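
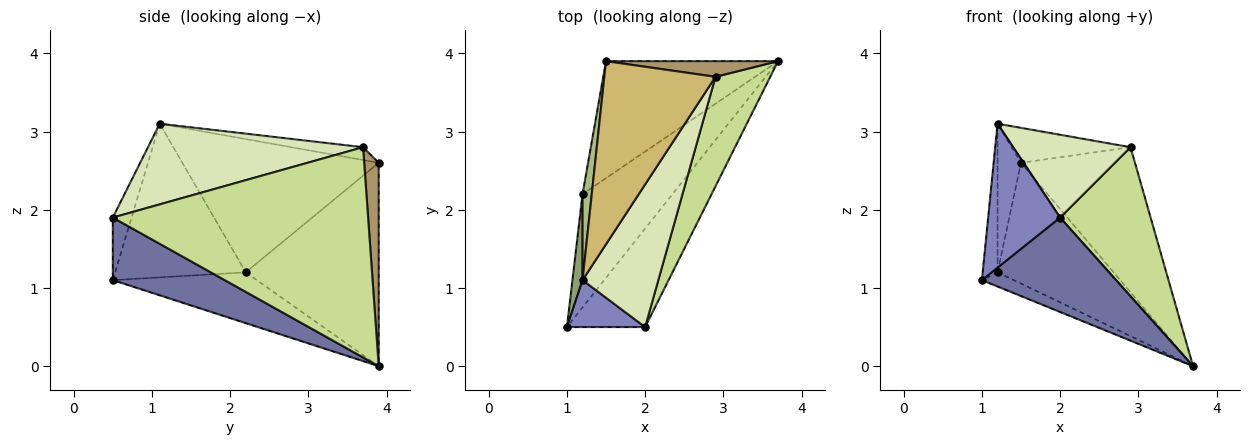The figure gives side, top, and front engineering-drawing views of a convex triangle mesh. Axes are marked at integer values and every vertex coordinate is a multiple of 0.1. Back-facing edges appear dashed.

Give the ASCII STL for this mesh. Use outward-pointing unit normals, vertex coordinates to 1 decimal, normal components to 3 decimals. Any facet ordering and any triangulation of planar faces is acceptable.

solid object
 facet normal 0.500 -0.599 -0.625
  outer loop
   vertex 2.0 0.5 1.9
   vertex 1.0 0.5 1.1
   vertex 3.7 3.9 0.0
  endloop
 endfacet
 facet normal -0.241 -0.923 0.301
  outer loop
   vertex 1.2 1.1 3.1
   vertex 1.0 0.5 1.1
   vertex 2.0 0.5 1.9
  endloop
 endfacet
 facet normal -0.489 0.108 -0.865
  outer loop
   vertex 1.2 2.2 1.2
   vertex 3.7 3.9 0.0
   vertex 1.0 0.5 1.1
  endloop
 endfacet
 facet normal -0.635 0.555 -0.537
  outer loop
   vertex 1.2 2.2 1.2
   vertex 1.5 3.9 2.6
   vertex 3.7 3.9 0.0
  endloop
 endfacet
 facet normal -0.991 0.113 0.065
  outer loop
   vertex 1.2 2.2 1.2
   vertex 1.0 0.5 1.1
   vertex 1.2 1.1 3.1
  endloop
 endfacet
 facet normal -0.991 0.118 0.069
  outer loop
   vertex 1.2 2.2 1.2
   vertex 1.2 1.1 3.1
   vertex 1.5 3.9 2.6
  endloop
 endfacet
 facet normal 0.915 -0.324 0.238
  outer loop
   vertex 2.9 3.7 2.8
   vertex 2.0 0.5 1.9
   vertex 3.7 3.9 0.0
  endloop
 endfacet
 facet normal 0.677 -0.369 0.636
  outer loop
   vertex 2.9 3.7 2.8
   vertex 1.2 1.1 3.1
   vertex 2.0 0.5 1.9
  endloop
 endfacet
 facet normal 0.126 0.986 0.106
  outer loop
   vertex 2.9 3.7 2.8
   vertex 3.7 3.9 0.0
   vertex 1.5 3.9 2.6
  endloop
 endfacet
 facet normal -0.113 0.186 0.976
  outer loop
   vertex 2.9 3.7 2.8
   vertex 1.5 3.9 2.6
   vertex 1.2 1.1 3.1
  endloop
 endfacet
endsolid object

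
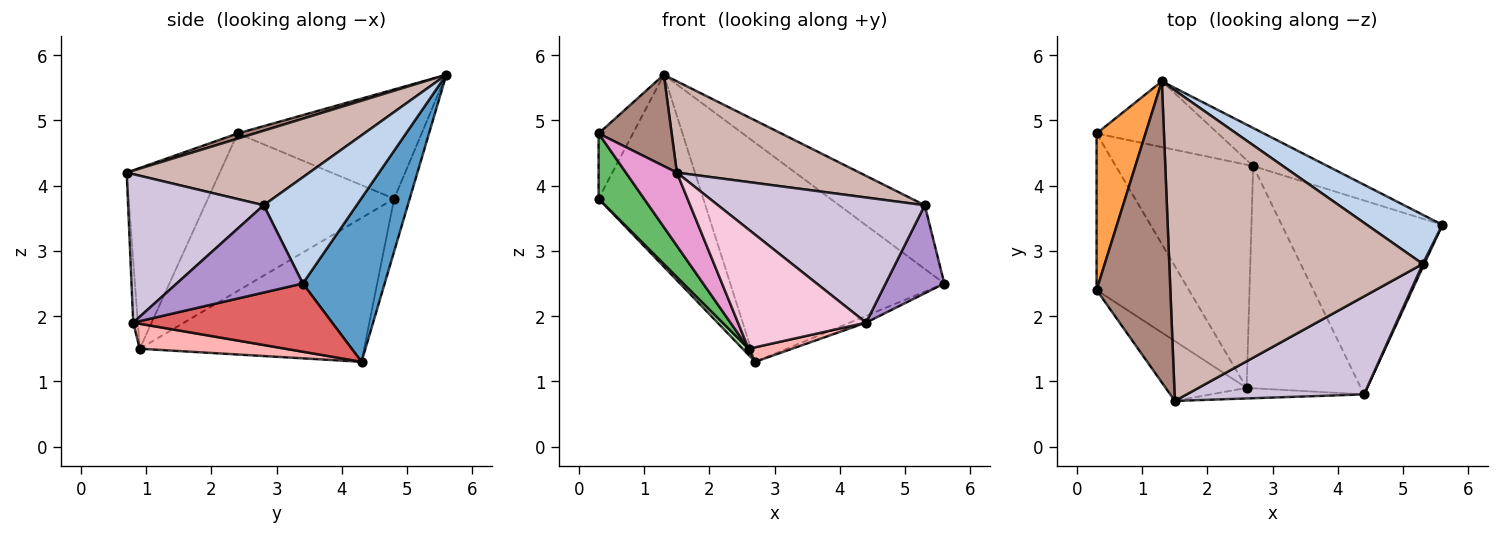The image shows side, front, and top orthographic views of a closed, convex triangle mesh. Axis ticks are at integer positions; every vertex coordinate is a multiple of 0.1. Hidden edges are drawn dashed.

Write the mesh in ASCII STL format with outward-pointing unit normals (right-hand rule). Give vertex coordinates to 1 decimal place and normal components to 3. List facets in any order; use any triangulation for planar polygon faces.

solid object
 facet normal 0.352 0.922 -0.160
  outer loop
   vertex 2.7 4.3 1.3
   vertex 1.3 5.6 5.7
   vertex 5.6 3.4 2.5
  endloop
 endfacet
 facet normal 0.652 0.600 0.463
  outer loop
   vertex 5.3 2.8 3.7
   vertex 5.6 3.4 2.5
   vertex 1.3 5.6 5.7
  endloop
 endfacet
 facet normal -0.900 0.168 0.403
  outer loop
   vertex 0.3 4.8 3.8
   vertex 0.3 2.4 4.8
   vertex 1.3 5.6 5.7
  endloop
 endfacet
 facet normal -0.139 0.937 -0.321
  outer loop
   vertex 0.3 4.8 3.8
   vertex 1.3 5.6 5.7
   vertex 2.7 4.3 1.3
  endloop
 endfacet
 facet normal -0.844 -0.206 -0.495
  outer loop
   vertex 0.3 4.8 3.8
   vertex 2.6 0.9 1.5
   vertex 0.3 2.4 4.8
  endloop
 endfacet
 facet normal -0.723 -0.019 -0.690
  outer loop
   vertex 0.3 4.8 3.8
   vertex 2.7 4.3 1.3
   vertex 2.6 0.9 1.5
  endloop
 endfacet
 facet normal 0.391 0.032 -0.920
  outer loop
   vertex 4.4 0.8 1.9
   vertex 2.7 4.3 1.3
   vertex 5.6 3.4 2.5
  endloop
 endfacet
 facet normal 0.213 -0.064 -0.975
  outer loop
   vertex 4.4 0.8 1.9
   vertex 2.6 0.9 1.5
   vertex 2.7 4.3 1.3
  endloop
 endfacet
 facet normal 0.906 -0.422 0.016
  outer loop
   vertex 4.4 0.8 1.9
   vertex 5.6 3.4 2.5
   vertex 5.3 2.8 3.7
  endloop
 endfacet
 facet normal 0.459 -0.700 0.548
  outer loop
   vertex 1.5 0.7 4.2
   vertex 4.4 0.8 1.9
   vertex 5.3 2.8 3.7
  endloop
 endfacet
 facet normal 0.067 -0.290 0.955
  outer loop
   vertex 1.5 0.7 4.2
   vertex 1.3 5.6 5.7
   vertex 0.3 2.4 4.8
  endloop
 endfacet
 facet normal 0.272 -0.272 0.923
  outer loop
   vertex 1.5 0.7 4.2
   vertex 5.3 2.8 3.7
   vertex 1.3 5.6 5.7
  endloop
 endfacet
 facet normal -0.816 -0.447 -0.366
  outer loop
   vertex 1.5 0.7 4.2
   vertex 0.3 2.4 4.8
   vertex 2.6 0.9 1.5
  endloop
 endfacet
 facet normal -0.036 -0.995 -0.088
  outer loop
   vertex 1.5 0.7 4.2
   vertex 2.6 0.9 1.5
   vertex 4.4 0.8 1.9
  endloop
 endfacet
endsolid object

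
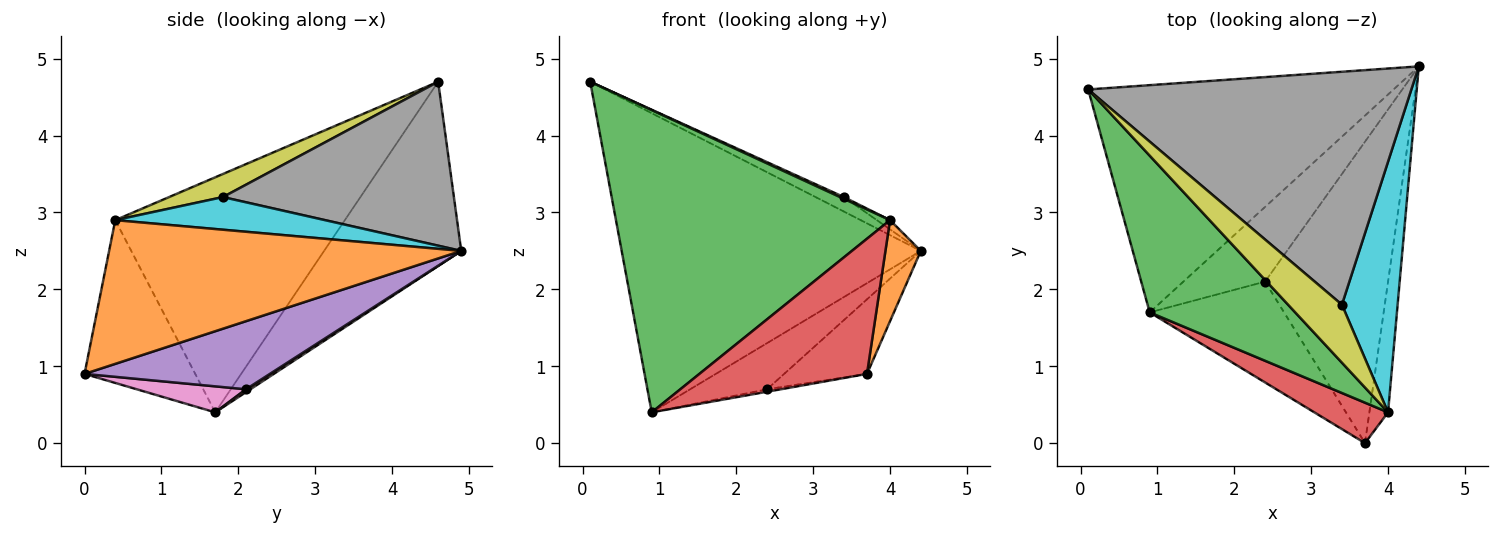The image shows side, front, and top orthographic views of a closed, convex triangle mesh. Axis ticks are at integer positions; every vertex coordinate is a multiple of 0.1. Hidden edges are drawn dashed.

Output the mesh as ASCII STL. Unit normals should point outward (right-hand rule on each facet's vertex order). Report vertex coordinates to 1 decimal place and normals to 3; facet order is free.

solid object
 facet normal -0.343 0.748 -0.568
  outer loop
   vertex 0.9 1.7 0.4
   vertex 0.1 4.6 4.7
   vertex 4.4 4.9 2.5
  endloop
 endfacet
 facet normal 0.987 -0.099 -0.128
  outer loop
   vertex 4.0 0.4 2.9
   vertex 3.7 0.0 0.9
   vertex 4.4 4.9 2.5
  endloop
 endfacet
 facet normal -0.597 -0.712 0.369
  outer loop
   vertex 4.0 0.4 2.9
   vertex 0.1 4.6 4.7
   vertex 0.9 1.7 0.4
  endloop
 endfacet
 facet normal -0.535 -0.810 0.242
  outer loop
   vertex 4.0 0.4 2.9
   vertex 0.9 1.7 0.4
   vertex 3.7 0.0 0.9
  endloop
 endfacet
 facet normal 0.473 0.212 -0.855
  outer loop
   vertex 2.4 2.1 0.7
   vertex 4.4 4.9 2.5
   vertex 3.7 0.0 0.9
  endloop
 endfacet
 facet normal 0.030 0.525 -0.850
  outer loop
   vertex 2.4 2.1 0.7
   vertex 0.9 1.7 0.4
   vertex 4.4 4.9 2.5
  endloop
 endfacet
 facet normal 0.190 0.024 -0.982
  outer loop
   vertex 2.4 2.1 0.7
   vertex 3.7 0.0 0.9
   vertex 0.9 1.7 0.4
  endloop
 endfacet
 facet normal 0.452 0.055 0.890
  outer loop
   vertex 3.4 1.8 3.2
   vertex 4.4 4.9 2.5
   vertex 0.1 4.6 4.7
  endloop
 endfacet
 facet normal 0.394 -0.028 0.919
  outer loop
   vertex 3.4 1.8 3.2
   vertex 0.1 4.6 4.7
   vertex 4.0 0.4 2.9
  endloop
 endfacet
 facet normal 0.505 0.032 0.862
  outer loop
   vertex 3.4 1.8 3.2
   vertex 4.0 0.4 2.9
   vertex 4.4 4.9 2.5
  endloop
 endfacet
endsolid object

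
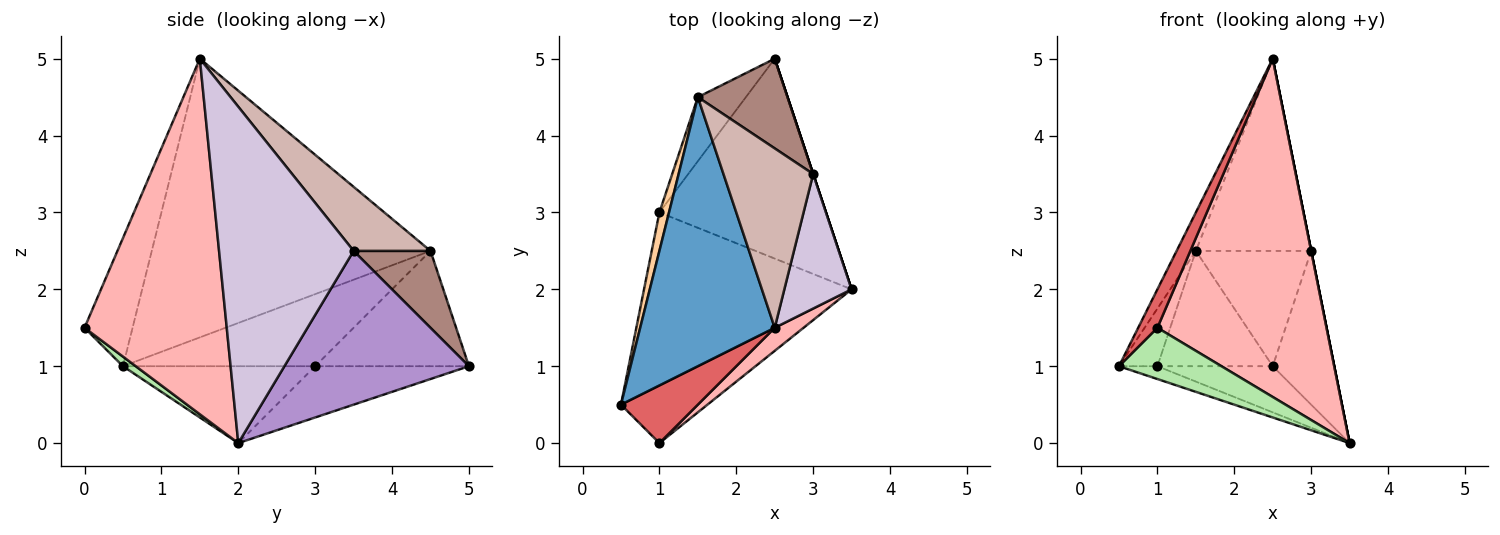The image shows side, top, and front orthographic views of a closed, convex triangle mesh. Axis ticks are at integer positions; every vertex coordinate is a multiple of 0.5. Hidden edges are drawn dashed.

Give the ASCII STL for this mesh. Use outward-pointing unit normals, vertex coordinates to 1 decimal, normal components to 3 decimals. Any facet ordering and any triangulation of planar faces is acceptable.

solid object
 facet normal -0.899 0.062 0.434
  outer loop
   vertex 1.5 4.5 2.5
   vertex 0.5 0.5 1.0
   vertex 2.5 1.5 5.0
  endloop
 endfacet
 facet normal -0.346 0.069 -0.935
  outer loop
   vertex 1.0 3.0 1.0
   vertex 3.5 2.0 0.0
   vertex 0.5 0.5 1.0
  endloop
 endfacet
 facet normal -0.287 0.215 -0.933
  outer loop
   vertex 1.0 3.0 1.0
   vertex 2.5 5.0 1.0
   vertex 3.5 2.0 0.0
  endloop
 endfacet
 facet normal -0.972 0.194 0.130
  outer loop
   vertex 1.0 3.0 1.0
   vertex 0.5 0.5 1.0
   vertex 1.5 4.5 2.5
  endloop
 endfacet
 facet normal -0.759 0.569 -0.316
  outer loop
   vertex 1.0 3.0 1.0
   vertex 1.5 4.5 2.5
   vertex 2.5 5.0 1.0
  endloop
 endfacet
 facet normal 0.083 -0.662 -0.745
  outer loop
   vertex 1.0 0.0 1.5
   vertex 0.5 0.5 1.0
   vertex 3.5 2.0 0.0
  endloop
 endfacet
 facet normal -0.811 -0.324 0.487
  outer loop
   vertex 1.0 0.0 1.5
   vertex 2.5 1.5 5.0
   vertex 0.5 0.5 1.0
  endloop
 endfacet
 facet normal 0.643 -0.764 0.052
  outer loop
   vertex 1.0 0.0 1.5
   vertex 3.5 2.0 0.0
   vertex 2.5 1.5 5.0
  endloop
 endfacet
 facet normal 0.949 0.316 0.000
  outer loop
   vertex 3.0 3.5 2.5
   vertex 3.5 2.0 0.0
   vertex 2.5 5.0 1.0
  endloop
 endfacet
 facet normal 0.981 0.000 0.196
  outer loop
   vertex 3.0 3.5 2.5
   vertex 2.5 1.5 5.0
   vertex 3.5 2.0 0.0
  endloop
 endfacet
 facet normal 0.466 0.699 0.543
  outer loop
   vertex 3.0 3.5 2.5
   vertex 2.5 5.0 1.0
   vertex 1.5 4.5 2.5
  endloop
 endfacet
 facet normal 0.438 0.657 0.613
  outer loop
   vertex 3.0 3.5 2.5
   vertex 1.5 4.5 2.5
   vertex 2.5 1.5 5.0
  endloop
 endfacet
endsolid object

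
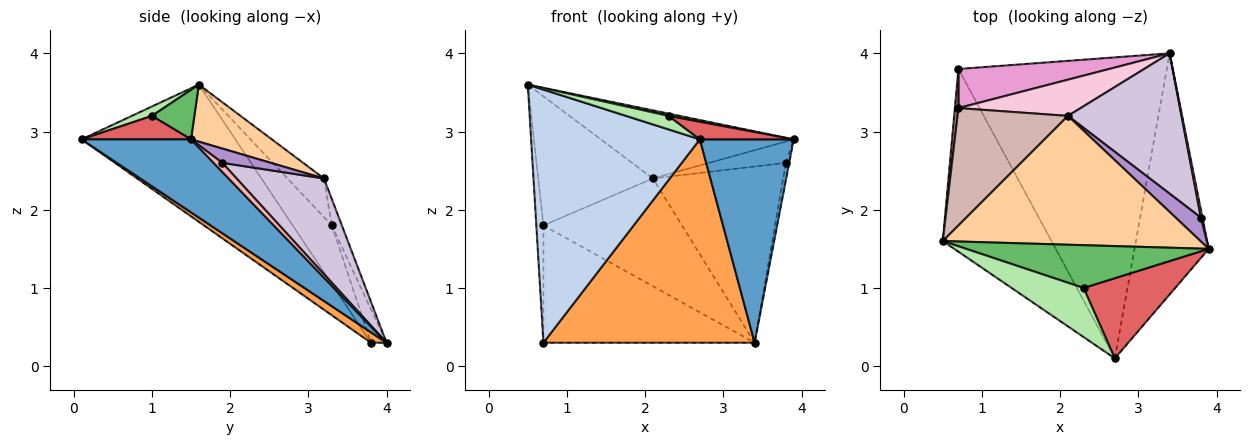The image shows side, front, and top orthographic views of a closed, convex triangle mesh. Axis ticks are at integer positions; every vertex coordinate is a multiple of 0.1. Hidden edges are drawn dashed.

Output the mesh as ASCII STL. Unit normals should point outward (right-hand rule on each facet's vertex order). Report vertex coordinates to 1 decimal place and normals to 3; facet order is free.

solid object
 facet normal 0.601 -0.515 -0.611
  outer loop
   vertex 2.7 0.1 2.9
   vertex 3.4 4.0 0.3
   vertex 3.9 1.5 2.9
  endloop
 endfacet
 facet normal -0.594 -0.652 -0.471
  outer loop
   vertex 0.7 3.8 0.3
   vertex 2.7 0.1 2.9
   vertex 0.5 1.6 3.6
  endloop
 endfacet
 facet normal 0.041 -0.559 -0.828
  outer loop
   vertex 0.7 3.8 0.3
   vertex 3.4 4.0 0.3
   vertex 2.7 0.1 2.9
  endloop
 endfacet
 facet normal 0.192 0.459 0.868
  outer loop
   vertex 2.1 3.2 2.4
   vertex 0.5 1.6 3.6
   vertex 3.9 1.5 2.9
  endloop
 endfacet
 facet normal 0.200 -0.053 0.978
  outer loop
   vertex 2.3 1.0 3.2
   vertex 3.9 1.5 2.9
   vertex 0.5 1.6 3.6
  endloop
 endfacet
 facet normal 0.125 -0.263 0.957
  outer loop
   vertex 2.3 1.0 3.2
   vertex 0.5 1.6 3.6
   vertex 2.7 0.1 2.9
  endloop
 endfacet
 facet normal 0.243 -0.208 0.948
  outer loop
   vertex 2.3 1.0 3.2
   vertex 2.7 0.1 2.9
   vertex 3.9 1.5 2.9
  endloop
 endfacet
 facet normal 0.923 0.350 0.159
  outer loop
   vertex 3.8 1.9 2.6
   vertex 3.9 1.5 2.9
   vertex 3.4 4.0 0.3
  endloop
 endfacet
 facet normal 0.388 0.613 0.688
  outer loop
   vertex 3.8 1.9 2.6
   vertex 2.1 3.2 2.4
   vertex 3.9 1.5 2.9
  endloop
 endfacet
 facet normal 0.465 0.693 0.552
  outer loop
   vertex 3.8 1.9 2.6
   vertex 3.4 4.0 0.3
   vertex 2.1 3.2 2.4
  endloop
 endfacet
 facet normal -0.982 0.179 0.060
  outer loop
   vertex 0.7 3.3 1.8
   vertex 0.7 3.8 0.3
   vertex 0.5 1.6 3.6
  endloop
 endfacet
 facet normal -0.229 0.720 0.655
  outer loop
   vertex 0.7 3.3 1.8
   vertex 0.5 1.6 3.6
   vertex 2.1 3.2 2.4
  endloop
 endfacet
 facet normal -0.070 0.946 0.315
  outer loop
   vertex 0.7 3.3 1.8
   vertex 3.4 4.0 0.3
   vertex 0.7 3.8 0.3
  endloop
 endfacet
 facet normal -0.069 0.946 0.318
  outer loop
   vertex 0.7 3.3 1.8
   vertex 2.1 3.2 2.4
   vertex 3.4 4.0 0.3
  endloop
 endfacet
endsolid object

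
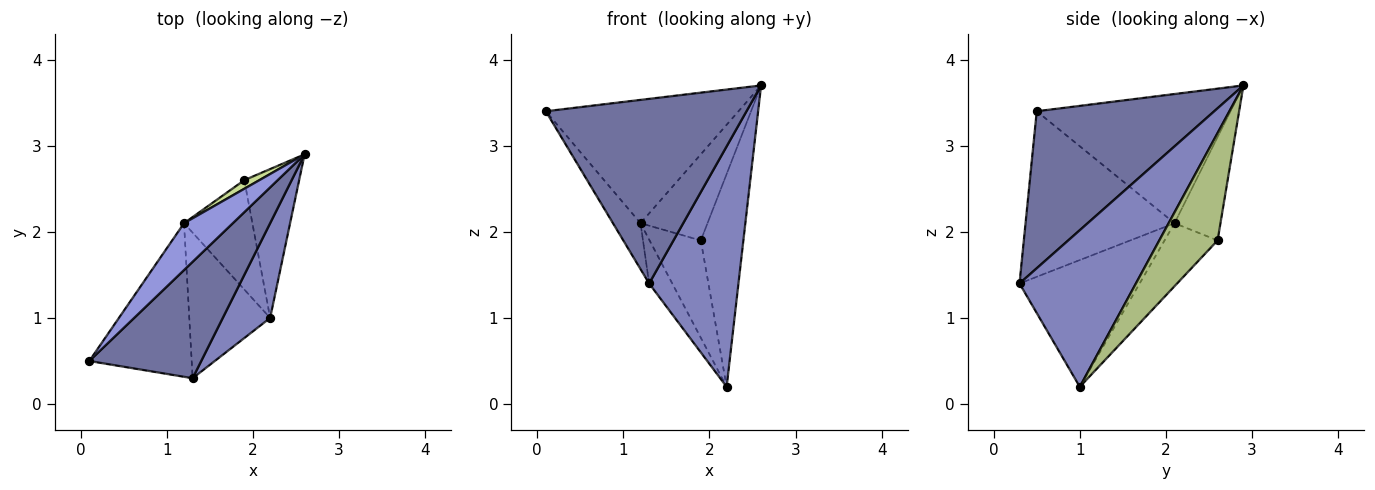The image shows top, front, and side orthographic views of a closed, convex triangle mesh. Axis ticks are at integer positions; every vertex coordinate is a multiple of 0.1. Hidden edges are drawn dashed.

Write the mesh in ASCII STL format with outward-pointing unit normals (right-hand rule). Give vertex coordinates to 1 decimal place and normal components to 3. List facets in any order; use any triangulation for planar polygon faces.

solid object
 facet normal 0.599 -0.677 0.427
  outer loop
   vertex 1.3 0.3 1.4
   vertex 2.6 2.9 3.7
   vertex 0.1 0.5 3.4
  endloop
 endfacet
 facet normal 0.771 -0.592 0.233
  outer loop
   vertex 1.3 0.3 1.4
   vertex 2.2 1.0 0.2
   vertex 2.6 2.9 3.7
  endloop
 endfacet
 facet normal -0.685 0.681 0.259
  outer loop
   vertex 1.2 2.1 2.1
   vertex 0.1 0.5 3.4
   vertex 2.6 2.9 3.7
  endloop
 endfacet
 facet normal -0.840 0.155 -0.520
  outer loop
   vertex 1.2 2.1 2.1
   vertex 1.3 0.3 1.4
   vertex 0.1 0.5 3.4
  endloop
 endfacet
 facet normal -0.832 0.160 -0.531
  outer loop
   vertex 1.2 2.1 2.1
   vertex 2.2 1.0 0.2
   vertex 1.3 0.3 1.4
  endloop
 endfacet
 facet normal 0.747 0.545 -0.381
  outer loop
   vertex 1.9 2.6 1.9
   vertex 2.6 2.9 3.7
   vertex 2.2 1.0 0.2
  endloop
 endfacet
 facet normal -0.564 0.822 0.082
  outer loop
   vertex 1.9 2.6 1.9
   vertex 1.2 2.1 2.1
   vertex 2.6 2.9 3.7
  endloop
 endfacet
 facet normal -0.567 0.548 -0.615
  outer loop
   vertex 1.9 2.6 1.9
   vertex 2.2 1.0 0.2
   vertex 1.2 2.1 2.1
  endloop
 endfacet
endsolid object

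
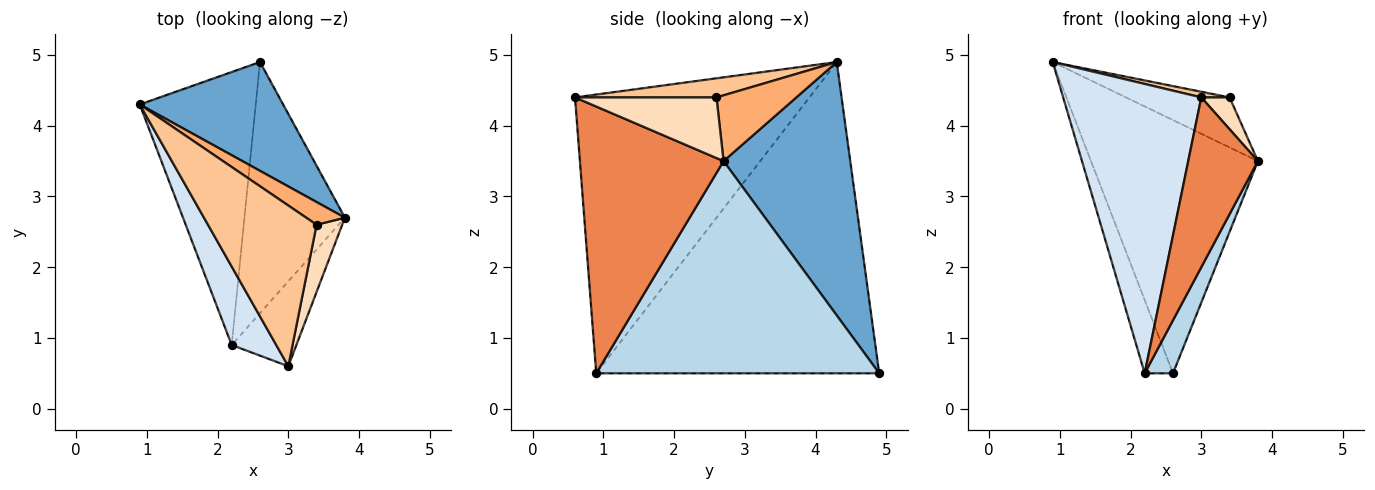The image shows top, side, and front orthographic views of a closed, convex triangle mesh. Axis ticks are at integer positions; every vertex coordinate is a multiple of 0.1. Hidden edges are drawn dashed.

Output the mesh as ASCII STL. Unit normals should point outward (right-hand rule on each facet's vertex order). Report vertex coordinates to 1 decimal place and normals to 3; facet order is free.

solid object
 facet normal 0.572 0.754 0.324
  outer loop
   vertex 2.6 4.9 0.5
   vertex 0.9 4.3 4.9
   vertex 3.8 2.7 3.5
  endloop
 endfacet
 facet normal -0.933 0.093 -0.348
  outer loop
   vertex 2.6 4.9 0.5
   vertex 2.2 0.9 0.5
   vertex 0.9 4.3 4.9
  endloop
 endfacet
 facet normal 0.900 -0.090 -0.426
  outer loop
   vertex 2.6 4.9 0.5
   vertex 3.8 2.7 3.5
   vertex 2.2 0.9 0.5
  endloop
 endfacet
 facet normal -0.854 -0.503 0.136
  outer loop
   vertex 3.0 0.6 4.4
   vertex 0.9 4.3 4.9
   vertex 2.2 0.9 0.5
  endloop
 endfacet
 facet normal 0.879 -0.426 -0.213
  outer loop
   vertex 3.0 0.6 4.4
   vertex 2.2 0.9 0.5
   vertex 3.8 2.7 3.5
  endloop
 endfacet
 facet normal 0.574 0.745 0.338
  outer loop
   vertex 3.4 2.6 4.4
   vertex 3.8 2.7 3.5
   vertex 0.9 4.3 4.9
  endloop
 endfacet
 facet normal 0.173 -0.035 0.984
  outer loop
   vertex 3.4 2.6 4.4
   vertex 0.9 4.3 4.9
   vertex 3.0 0.6 4.4
  endloop
 endfacet
 facet normal 0.906 -0.181 0.383
  outer loop
   vertex 3.4 2.6 4.4
   vertex 3.0 0.6 4.4
   vertex 3.8 2.7 3.5
  endloop
 endfacet
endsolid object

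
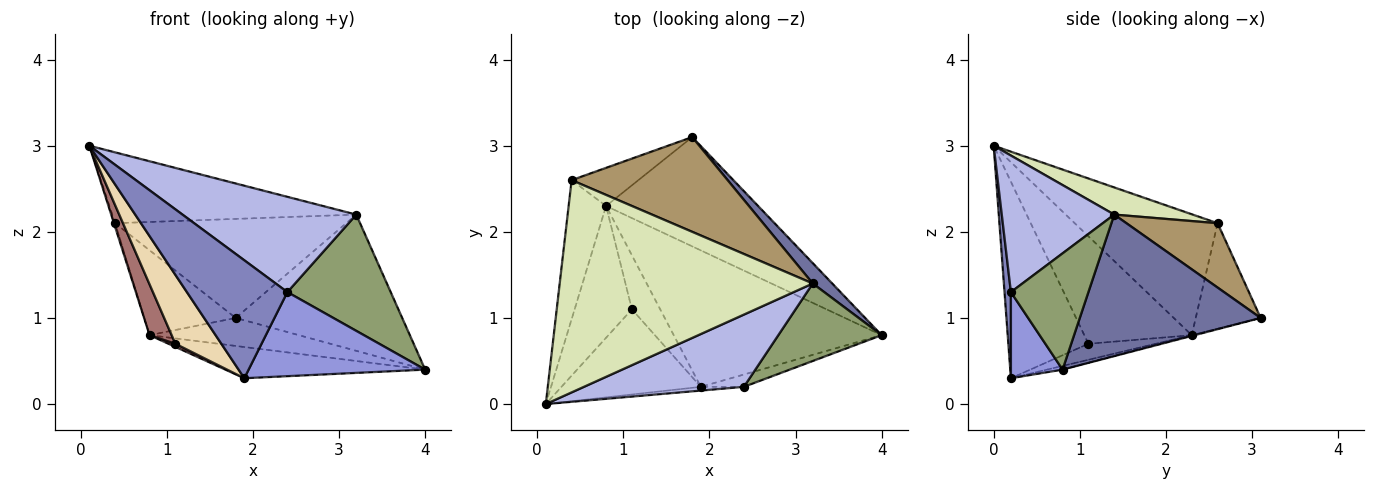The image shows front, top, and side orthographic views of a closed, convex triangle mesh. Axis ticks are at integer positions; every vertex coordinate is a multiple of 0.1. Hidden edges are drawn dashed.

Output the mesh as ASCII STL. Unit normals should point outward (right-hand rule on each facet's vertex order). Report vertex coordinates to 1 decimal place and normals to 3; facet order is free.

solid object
 facet normal 0.732 0.674 0.101
  outer loop
   vertex 3.2 1.4 2.2
   vertex 4.0 0.8 0.4
   vertex 1.8 3.1 1.0
  endloop
 endfacet
 facet normal 0.063 -0.997 -0.032
  outer loop
   vertex 2.4 0.2 1.3
   vertex 0.1 0.0 3.0
   vertex 1.9 0.2 0.3
  endloop
 endfacet
 facet normal 0.278 -0.950 -0.139
  outer loop
   vertex 2.4 0.2 1.3
   vertex 1.9 0.2 0.3
   vertex 4.0 0.8 0.4
  endloop
 endfacet
 facet normal 0.458 -0.708 0.537
  outer loop
   vertex 2.4 0.2 1.3
   vertex 3.2 1.4 2.2
   vertex 0.1 0.0 3.0
  endloop
 endfacet
 facet normal 0.529 -0.706 0.471
  outer loop
   vertex 2.4 0.2 1.3
   vertex 4.0 0.8 0.4
   vertex 3.2 1.4 2.2
  endloop
 endfacet
 facet normal -0.005 0.248 -0.969
  outer loop
   vertex 0.8 2.3 0.8
   vertex 1.8 3.1 1.0
   vertex 4.0 0.8 0.4
  endloop
 endfacet
 facet normal -0.017 0.223 -0.975
  outer loop
   vertex 0.8 2.3 0.8
   vertex 4.0 0.8 0.4
   vertex 1.9 0.2 0.3
  endloop
 endfacet
 facet normal 0.101 0.315 0.944
  outer loop
   vertex 0.4 2.6 2.1
   vertex 0.1 0.0 3.0
   vertex 3.2 1.4 2.2
  endloop
 endfacet
 facet normal 0.274 0.695 0.665
  outer loop
   vertex 0.4 2.6 2.1
   vertex 3.2 1.4 2.2
   vertex 1.8 3.1 1.0
  endloop
 endfacet
 facet normal -0.955 0.008 -0.296
  outer loop
   vertex 0.4 2.6 2.1
   vertex 0.8 2.3 0.8
   vertex 0.1 0.0 3.0
  endloop
 endfacet
 facet normal -0.544 0.766 -0.344
  outer loop
   vertex 0.4 2.6 2.1
   vertex 1.8 3.1 1.0
   vertex 0.8 2.3 0.8
  endloop
 endfacet
 facet normal -0.739 -0.424 -0.524
  outer loop
   vertex 1.1 1.1 0.7
   vertex 1.9 0.2 0.3
   vertex 0.1 0.0 3.0
  endloop
 endfacet
 facet normal -0.868 -0.178 -0.463
  outer loop
   vertex 1.1 1.1 0.7
   vertex 0.1 0.0 3.0
   vertex 0.8 2.3 0.8
  endloop
 endfacet
 facet normal -0.491 -0.050 -0.869
  outer loop
   vertex 1.1 1.1 0.7
   vertex 0.8 2.3 0.8
   vertex 1.9 0.2 0.3
  endloop
 endfacet
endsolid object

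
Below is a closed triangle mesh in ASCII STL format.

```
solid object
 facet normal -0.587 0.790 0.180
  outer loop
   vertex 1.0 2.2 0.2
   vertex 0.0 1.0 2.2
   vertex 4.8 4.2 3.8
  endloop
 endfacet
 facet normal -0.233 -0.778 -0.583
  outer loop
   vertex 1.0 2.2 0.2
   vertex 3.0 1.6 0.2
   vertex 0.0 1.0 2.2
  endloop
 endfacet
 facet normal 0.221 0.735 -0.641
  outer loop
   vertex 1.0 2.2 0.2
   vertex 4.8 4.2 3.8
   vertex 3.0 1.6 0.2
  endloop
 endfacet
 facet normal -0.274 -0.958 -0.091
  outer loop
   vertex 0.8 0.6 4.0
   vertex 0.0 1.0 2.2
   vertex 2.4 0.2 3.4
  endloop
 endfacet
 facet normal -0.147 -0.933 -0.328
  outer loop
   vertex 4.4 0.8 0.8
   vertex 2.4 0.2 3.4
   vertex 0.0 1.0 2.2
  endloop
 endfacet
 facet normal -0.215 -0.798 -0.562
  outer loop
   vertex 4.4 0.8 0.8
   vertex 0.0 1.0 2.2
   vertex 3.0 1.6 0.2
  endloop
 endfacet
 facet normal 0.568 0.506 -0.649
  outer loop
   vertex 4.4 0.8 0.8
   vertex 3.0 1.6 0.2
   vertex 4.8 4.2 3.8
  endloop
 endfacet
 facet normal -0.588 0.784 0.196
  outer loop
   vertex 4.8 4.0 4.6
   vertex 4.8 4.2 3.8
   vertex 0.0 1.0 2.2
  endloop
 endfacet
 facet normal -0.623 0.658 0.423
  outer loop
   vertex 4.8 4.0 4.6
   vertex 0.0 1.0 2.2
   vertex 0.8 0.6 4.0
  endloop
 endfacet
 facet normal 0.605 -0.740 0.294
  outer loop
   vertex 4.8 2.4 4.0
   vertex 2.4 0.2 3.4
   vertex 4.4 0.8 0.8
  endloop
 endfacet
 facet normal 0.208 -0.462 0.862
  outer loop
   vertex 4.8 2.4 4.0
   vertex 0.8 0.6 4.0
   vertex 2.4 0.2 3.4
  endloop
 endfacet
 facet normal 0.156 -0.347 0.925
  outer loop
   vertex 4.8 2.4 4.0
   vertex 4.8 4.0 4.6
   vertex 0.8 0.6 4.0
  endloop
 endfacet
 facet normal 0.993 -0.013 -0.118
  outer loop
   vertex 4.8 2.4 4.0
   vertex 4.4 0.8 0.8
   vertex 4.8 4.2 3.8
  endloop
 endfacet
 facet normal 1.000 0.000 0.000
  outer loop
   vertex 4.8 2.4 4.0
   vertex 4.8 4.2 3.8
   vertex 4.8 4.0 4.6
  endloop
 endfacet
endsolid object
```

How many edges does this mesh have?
21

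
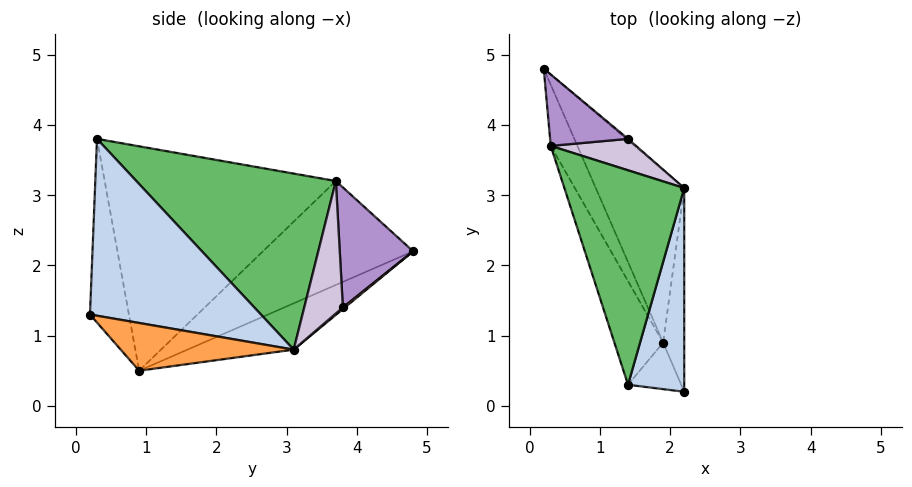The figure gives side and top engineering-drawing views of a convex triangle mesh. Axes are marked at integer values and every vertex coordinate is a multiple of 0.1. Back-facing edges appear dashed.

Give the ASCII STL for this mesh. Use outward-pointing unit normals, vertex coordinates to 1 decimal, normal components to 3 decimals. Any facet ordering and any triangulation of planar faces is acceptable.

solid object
 facet normal -0.456 0.181 -0.871
  outer loop
   vertex 1.9 0.9 0.5
   vertex 0.2 4.8 2.2
   vertex 2.2 3.1 0.8
  endloop
 endfacet
 facet normal 0.952 0.052 0.302
  outer loop
   vertex 2.2 0.2 1.3
   vertex 2.2 3.1 0.8
   vertex 1.4 0.3 3.8
  endloop
 endfacet
 facet normal 0.913 -0.069 -0.403
  outer loop
   vertex 2.2 0.2 1.3
   vertex 1.9 0.9 0.5
   vertex 2.2 3.1 0.8
  endloop
 endfacet
 facet normal -0.776 -0.589 -0.225
  outer loop
   vertex 2.2 0.2 1.3
   vertex 1.4 0.3 3.8
   vertex 1.9 0.9 0.5
  endloop
 endfacet
 facet normal 0.776 0.344 0.528
  outer loop
   vertex 0.3 3.7 3.2
   vertex 1.4 0.3 3.8
   vertex 2.2 3.1 0.8
  endloop
 endfacet
 facet normal -0.924 -0.300 -0.237
  outer loop
   vertex 0.3 3.7 3.2
   vertex 0.2 4.8 2.2
   vertex 1.9 0.9 0.5
  endloop
 endfacet
 facet normal -0.921 -0.333 -0.200
  outer loop
   vertex 0.3 3.7 3.2
   vertex 1.9 0.9 0.5
   vertex 1.4 0.3 3.8
  endloop
 endfacet
 facet normal 0.408 0.816 -0.408
  outer loop
   vertex 1.4 3.8 1.4
   vertex 2.2 3.1 0.8
   vertex 0.2 4.8 2.2
  endloop
 endfacet
 facet normal 0.728 0.496 0.473
  outer loop
   vertex 1.4 3.8 1.4
   vertex 0.2 4.8 2.2
   vertex 0.3 3.7 3.2
  endloop
 endfacet
 facet normal 0.753 0.445 0.485
  outer loop
   vertex 1.4 3.8 1.4
   vertex 0.3 3.7 3.2
   vertex 2.2 3.1 0.8
  endloop
 endfacet
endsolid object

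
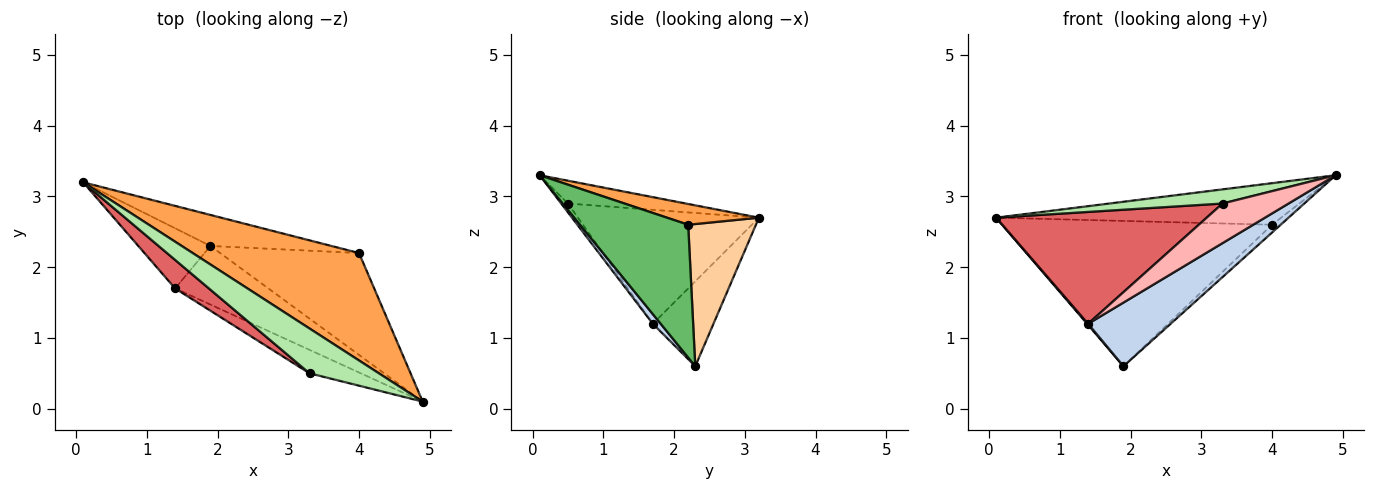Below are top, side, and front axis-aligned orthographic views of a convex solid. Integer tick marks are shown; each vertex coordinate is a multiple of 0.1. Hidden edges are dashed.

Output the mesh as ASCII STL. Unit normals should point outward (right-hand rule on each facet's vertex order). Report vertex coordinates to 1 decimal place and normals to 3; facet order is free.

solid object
 facet normal -0.762 -0.013 -0.648
  outer loop
   vertex 1.4 1.7 1.2
   vertex 0.1 3.2 2.7
   vertex 1.9 2.3 0.6
  endloop
 endfacet
 facet normal 0.070 -0.734 -0.676
  outer loop
   vertex 1.4 1.7 1.2
   vertex 1.9 2.3 0.6
   vertex 4.9 0.1 3.3
  endloop
 endfacet
 facet normal 0.116 0.358 0.926
  outer loop
   vertex 4.0 2.2 2.6
   vertex 0.1 3.2 2.7
   vertex 4.9 0.1 3.3
  endloop
 endfacet
 facet normal 0.238 0.950 -0.203
  outer loop
   vertex 4.0 2.2 2.6
   vertex 1.9 2.3 0.6
   vertex 0.1 3.2 2.7
  endloop
 endfacet
 facet normal 0.690 0.055 -0.722
  outer loop
   vertex 4.0 2.2 2.6
   vertex 4.9 0.1 3.3
   vertex 1.9 2.3 0.6
  endloop
 endfacet
 facet normal -0.299 -0.287 0.910
  outer loop
   vertex 3.3 0.5 2.9
   vertex 4.9 0.1 3.3
   vertex 0.1 3.2 2.7
  endloop
 endfacet
 facet normal -0.640 -0.745 0.190
  outer loop
   vertex 3.3 0.5 2.9
   vertex 0.1 3.2 2.7
   vertex 1.4 1.7 1.2
  endloop
 endfacet
 facet normal -0.087 -0.857 -0.507
  outer loop
   vertex 3.3 0.5 2.9
   vertex 1.4 1.7 1.2
   vertex 4.9 0.1 3.3
  endloop
 endfacet
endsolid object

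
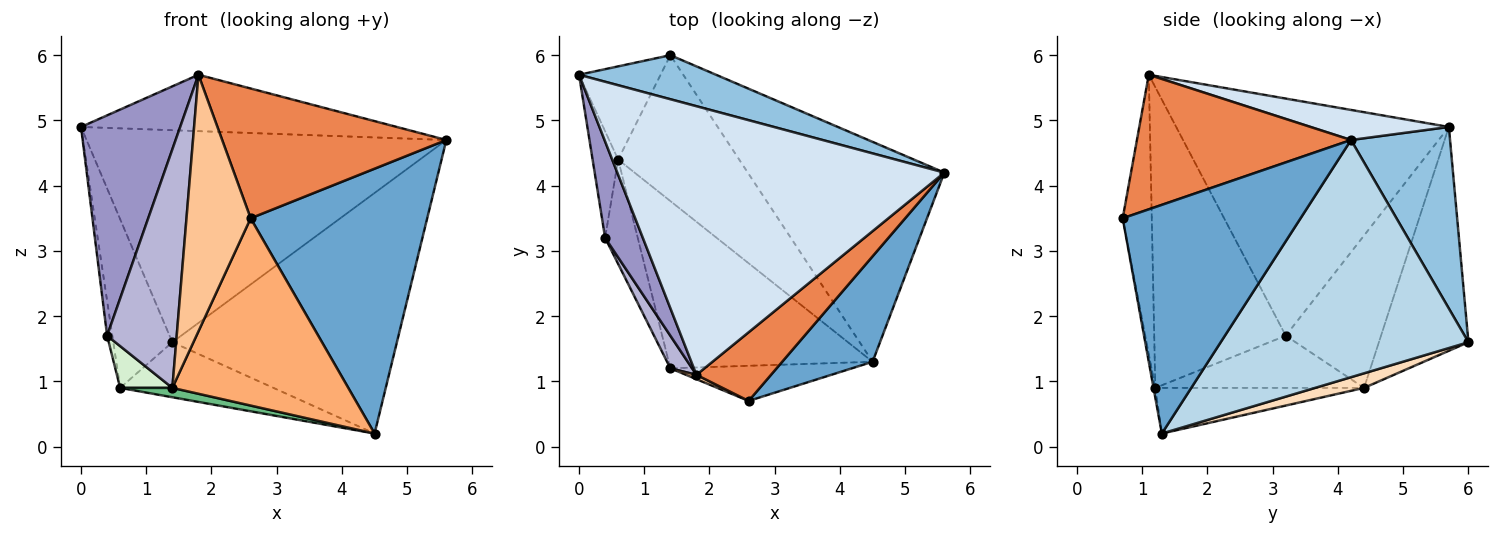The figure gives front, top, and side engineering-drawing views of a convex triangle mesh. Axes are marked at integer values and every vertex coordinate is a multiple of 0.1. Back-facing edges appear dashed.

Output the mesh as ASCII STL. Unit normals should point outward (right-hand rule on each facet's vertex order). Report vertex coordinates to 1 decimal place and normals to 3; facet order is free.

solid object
 facet normal 0.683 -0.678 0.270
  outer loop
   vertex 4.5 1.3 0.2
   vertex 5.6 4.2 4.7
   vertex 2.6 0.7 3.5
  endloop
 endfacet
 facet normal 0.260 0.945 0.196
  outer loop
   vertex 1.4 6.0 1.6
   vertex 0.0 5.7 4.9
   vertex 5.6 4.2 4.7
  endloop
 endfacet
 facet normal 0.631 0.572 -0.523
  outer loop
   vertex 1.4 6.0 1.6
   vertex 5.6 4.2 4.7
   vertex 4.5 1.3 0.2
  endloop
 endfacet
 facet normal 0.090 0.205 0.975
  outer loop
   vertex 1.8 1.1 5.7
   vertex 5.6 4.2 4.7
   vertex 0.0 5.7 4.9
  endloop
 endfacet
 facet normal 0.645 -0.675 0.357
  outer loop
   vertex 1.8 1.1 5.7
   vertex 2.6 0.7 3.5
   vertex 5.6 4.2 4.7
  endloop
 endfacet
 facet normal -0.010 -0.983 -0.184
  outer loop
   vertex 1.4 1.2 0.9
   vertex 4.5 1.3 0.2
   vertex 2.6 0.7 3.5
  endloop
 endfacet
 facet normal -0.413 -0.911 0.015
  outer loop
   vertex 1.4 1.2 0.9
   vertex 2.6 0.7 3.5
   vertex 1.8 1.1 5.7
  endloop
 endfacet
 facet normal 0.112 0.351 -0.930
  outer loop
   vertex 0.6 4.4 0.9
   vertex 1.4 6.0 1.6
   vertex 4.5 1.3 0.2
  endloop
 endfacet
 facet normal -0.218 -0.055 -0.974
  outer loop
   vertex 0.6 4.4 0.9
   vertex 4.5 1.3 0.2
   vertex 1.4 1.2 0.9
  endloop
 endfacet
 facet normal -0.799 0.527 -0.291
  outer loop
   vertex 0.6 4.4 0.9
   vertex 0.0 5.7 4.9
   vertex 1.4 6.0 1.6
  endloop
 endfacet
 facet normal -0.985 0.054 -0.165
  outer loop
   vertex 0.4 3.2 1.7
   vertex 0.0 5.7 4.9
   vertex 0.6 4.4 0.9
  endloop
 endfacet
 facet normal -0.830 -0.207 -0.518
  outer loop
   vertex 0.4 3.2 1.7
   vertex 0.6 4.4 0.9
   vertex 1.4 1.2 0.9
  endloop
 endfacet
 facet normal -0.929 -0.338 0.148
  outer loop
   vertex 0.4 3.2 1.7
   vertex 1.8 1.1 5.7
   vertex 0.0 5.7 4.9
  endloop
 endfacet
 facet normal -0.882 -0.467 0.064
  outer loop
   vertex 0.4 3.2 1.7
   vertex 1.4 1.2 0.9
   vertex 1.8 1.1 5.7
  endloop
 endfacet
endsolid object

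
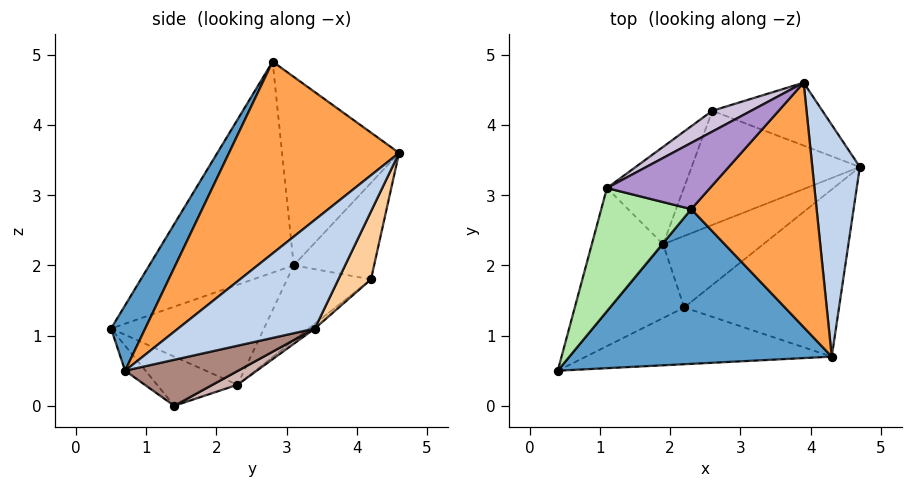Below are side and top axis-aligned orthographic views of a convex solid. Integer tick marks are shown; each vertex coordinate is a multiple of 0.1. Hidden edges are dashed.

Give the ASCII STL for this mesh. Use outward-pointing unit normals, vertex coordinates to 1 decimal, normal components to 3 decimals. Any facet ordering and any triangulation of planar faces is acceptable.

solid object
 facet normal 0.117 -0.874 0.471
  outer loop
   vertex 4.3 0.7 0.5
   vertex 2.3 2.8 4.9
   vertex 0.4 0.5 1.1
  endloop
 endfacet
 facet normal 0.894 -0.219 0.391
  outer loop
   vertex 4.3 0.7 0.5
   vertex 4.7 3.4 1.1
   vertex 3.9 4.6 3.6
  endloop
 endfacet
 facet normal 0.790 -0.329 0.517
  outer loop
   vertex 4.3 0.7 0.5
   vertex 3.9 4.6 3.6
   vertex 2.3 2.8 4.9
  endloop
 endfacet
 facet normal 0.224 0.905 -0.363
  outer loop
   vertex 2.6 4.2 1.8
   vertex 3.9 4.6 3.6
   vertex 4.7 3.4 1.1
  endloop
 endfacet
 facet normal -0.022 0.625 -0.781
  outer loop
   vertex 1.9 2.3 0.3
   vertex 2.6 4.2 1.8
   vertex 4.7 3.4 1.1
  endloop
 endfacet
 facet normal -0.914 0.111 0.390
  outer loop
   vertex 1.1 3.1 2.0
   vertex 0.4 0.5 1.1
   vertex 2.3 2.8 4.9
  endloop
 endfacet
 facet normal -0.750 0.387 -0.535
  outer loop
   vertex 1.1 3.1 2.0
   vertex 1.9 2.3 0.3
   vertex 0.4 0.5 1.1
  endloop
 endfacet
 facet normal -0.539 0.635 -0.553
  outer loop
   vertex 1.1 3.1 2.0
   vertex 2.6 4.2 1.8
   vertex 1.9 2.3 0.3
  endloop
 endfacet
 facet normal -0.583 0.748 0.318
  outer loop
   vertex 1.1 3.1 2.0
   vertex 2.3 2.8 4.9
   vertex 3.9 4.6 3.6
  endloop
 endfacet
 facet normal -0.557 0.800 0.224
  outer loop
   vertex 1.1 3.1 2.0
   vertex 3.9 4.6 3.6
   vertex 2.6 4.2 1.8
  endloop
 endfacet
 facet normal 0.281 0.168 -0.945
  outer loop
   vertex 2.2 1.4 0.0
   vertex 4.7 3.4 1.1
   vertex 4.3 0.7 0.5
  endloop
 endfacet
 facet normal 0.127 0.351 -0.928
  outer loop
   vertex 2.2 1.4 0.0
   vertex 1.9 2.3 0.3
   vertex 4.7 3.4 1.1
  endloop
 endfacet
 facet normal -0.071 -0.712 -0.699
  outer loop
   vertex 2.2 1.4 0.0
   vertex 4.3 0.7 0.5
   vertex 0.4 0.5 1.1
  endloop
 endfacet
 facet normal -0.552 0.092 -0.829
  outer loop
   vertex 2.2 1.4 0.0
   vertex 0.4 0.5 1.1
   vertex 1.9 2.3 0.3
  endloop
 endfacet
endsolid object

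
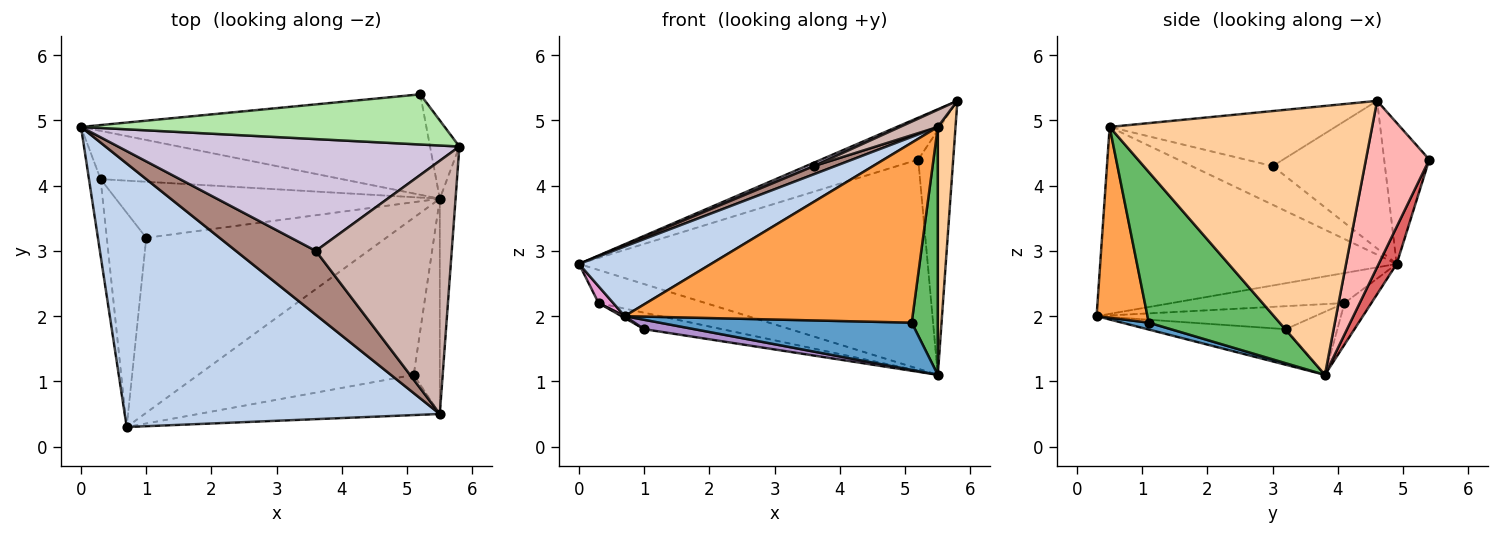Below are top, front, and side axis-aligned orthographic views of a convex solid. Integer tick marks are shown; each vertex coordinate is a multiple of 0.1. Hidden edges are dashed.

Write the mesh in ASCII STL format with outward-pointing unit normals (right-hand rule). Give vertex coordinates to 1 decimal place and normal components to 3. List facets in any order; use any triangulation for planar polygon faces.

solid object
 facet normal 0.031 -0.288 -0.957
  outer loop
   vertex 5.1 1.1 1.9
   vertex 0.7 0.3 2.0
   vertex 5.5 3.8 1.1
  endloop
 endfacet
 facet normal -0.497 -0.222 0.839
  outer loop
   vertex 5.5 0.5 4.9
   vertex 0.0 4.9 2.8
   vertex 0.7 0.3 2.0
  endloop
 endfacet
 facet normal 0.170 -0.962 -0.215
  outer loop
   vertex 5.5 0.5 4.9
   vertex 0.7 0.3 2.0
   vertex 5.1 1.1 1.9
  endloop
 endfacet
 facet normal 0.996 -0.067 -0.058
  outer loop
   vertex 5.5 0.5 4.9
   vertex 5.5 3.8 1.1
   vertex 5.8 4.6 5.3
  endloop
 endfacet
 facet normal 0.967 -0.193 -0.167
  outer loop
   vertex 5.5 0.5 4.9
   vertex 5.1 1.1 1.9
   vertex 5.5 3.8 1.1
  endloop
 endfacet
 facet normal -0.285 0.614 0.736
  outer loop
   vertex 5.2 5.4 4.4
   vertex 0.0 4.9 2.8
   vertex 5.8 4.6 5.3
  endloop
 endfacet
 facet normal 0.046 0.900 -0.432
  outer loop
   vertex 5.2 5.4 4.4
   vertex 5.5 3.8 1.1
   vertex 0.0 4.9 2.8
  endloop
 endfacet
 facet normal 0.865 0.477 -0.153
  outer loop
   vertex 5.2 5.4 4.4
   vertex 5.8 4.6 5.3
   vertex 5.5 3.8 1.1
  endloop
 endfacet
 facet normal -0.147 -0.053 -0.988
  outer loop
   vertex 1.0 3.2 1.8
   vertex 5.5 3.8 1.1
   vertex 0.7 0.3 2.0
  endloop
 endfacet
 facet normal -0.397 -0.028 0.917
  outer loop
   vertex 3.6 3.0 4.3
   vertex 5.8 4.6 5.3
   vertex 0.0 4.9 2.8
  endloop
 endfacet
 facet normal -0.433 -0.114 0.894
  outer loop
   vertex 3.6 3.0 4.3
   vertex 0.0 4.9 2.8
   vertex 5.5 0.5 4.9
  endloop
 endfacet
 facet normal -0.375 -0.063 0.925
  outer loop
   vertex 3.6 3.0 4.3
   vertex 5.5 0.5 4.9
   vertex 5.8 4.6 5.3
  endloop
 endfacet
 facet normal -0.930 -0.079 -0.360
  outer loop
   vertex 0.3 4.1 2.2
   vertex 0.7 0.3 2.0
   vertex 0.0 4.9 2.8
  endloop
 endfacet
 facet normal -0.503 -0.008 -0.864
  outer loop
   vertex 0.3 4.1 2.2
   vertex 1.0 3.2 1.8
   vertex 0.7 0.3 2.0
  endloop
 endfacet
 facet normal -0.140 0.560 -0.817
  outer loop
   vertex 0.3 4.1 2.2
   vertex 0.0 4.9 2.8
   vertex 5.5 3.8 1.1
  endloop
 endfacet
 facet normal -0.184 0.276 -0.943
  outer loop
   vertex 0.3 4.1 2.2
   vertex 5.5 3.8 1.1
   vertex 1.0 3.2 1.8
  endloop
 endfacet
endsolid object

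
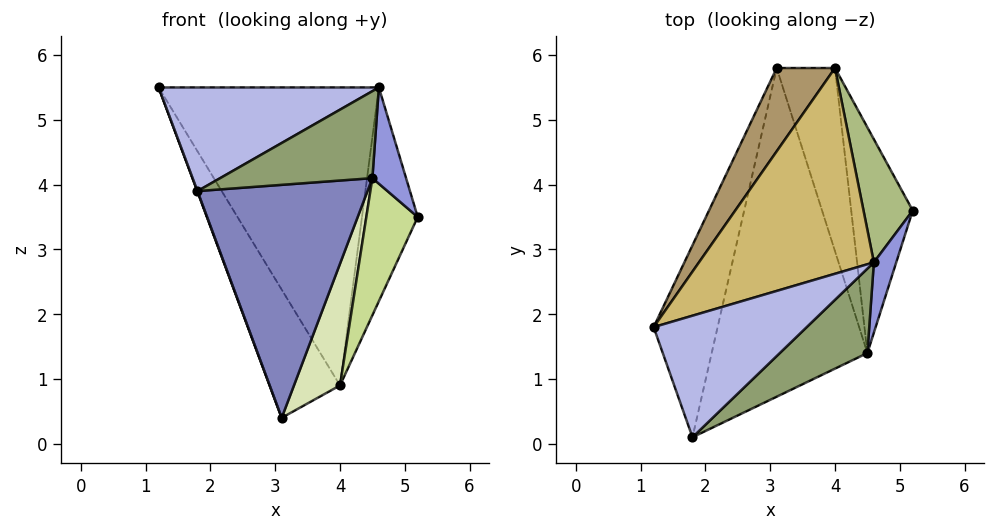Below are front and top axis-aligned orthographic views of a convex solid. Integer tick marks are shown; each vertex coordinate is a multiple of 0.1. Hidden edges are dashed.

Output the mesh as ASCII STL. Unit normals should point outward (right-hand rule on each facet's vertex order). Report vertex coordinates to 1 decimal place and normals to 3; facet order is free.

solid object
 facet normal -0.937 -0.001 -0.350
  outer loop
   vertex 1.8 0.1 3.9
   vertex 1.2 1.8 5.5
   vertex 3.1 5.8 0.4
  endloop
 endfacet
 facet normal 0.321 -0.548 -0.773
  outer loop
   vertex 4.5 1.4 4.1
   vertex 1.8 0.1 3.9
   vertex 3.1 5.8 0.4
  endloop
 endfacet
 facet normal 0.950 -0.252 0.184
  outer loop
   vertex 4.6 2.8 5.5
   vertex 4.5 1.4 4.1
   vertex 5.2 3.6 3.5
  endloop
 endfacet
 facet normal 0.187 -0.637 0.747
  outer loop
   vertex 4.6 2.8 5.5
   vertex 1.2 1.8 5.5
   vertex 1.8 0.1 3.9
  endloop
 endfacet
 facet normal 0.282 -0.688 0.668
  outer loop
   vertex 4.6 2.8 5.5
   vertex 1.8 0.1 3.9
   vertex 4.5 1.4 4.1
  endloop
 endfacet
 facet normal 0.453 0.773 0.445
  outer loop
   vertex 4.0 5.8 0.9
   vertex 4.6 2.8 5.5
   vertex 5.2 3.6 3.5
  endloop
 endfacet
 facet normal 0.669 -0.386 -0.635
  outer loop
   vertex 4.0 5.8 0.9
   vertex 5.2 3.6 3.5
   vertex 4.5 1.4 4.1
  endloop
 endfacet
 facet normal 0.420 -0.502 -0.756
  outer loop
   vertex 4.0 5.8 0.9
   vertex 4.5 1.4 4.1
   vertex 3.1 5.8 0.4
  endloop
 endfacet
 facet normal -0.290 0.803 0.522
  outer loop
   vertex 4.0 5.8 0.9
   vertex 3.1 5.8 0.4
   vertex 1.2 1.8 5.5
  endloop
 endfacet
 facet normal -0.235 0.800 0.552
  outer loop
   vertex 4.0 5.8 0.9
   vertex 1.2 1.8 5.5
   vertex 4.6 2.8 5.5
  endloop
 endfacet
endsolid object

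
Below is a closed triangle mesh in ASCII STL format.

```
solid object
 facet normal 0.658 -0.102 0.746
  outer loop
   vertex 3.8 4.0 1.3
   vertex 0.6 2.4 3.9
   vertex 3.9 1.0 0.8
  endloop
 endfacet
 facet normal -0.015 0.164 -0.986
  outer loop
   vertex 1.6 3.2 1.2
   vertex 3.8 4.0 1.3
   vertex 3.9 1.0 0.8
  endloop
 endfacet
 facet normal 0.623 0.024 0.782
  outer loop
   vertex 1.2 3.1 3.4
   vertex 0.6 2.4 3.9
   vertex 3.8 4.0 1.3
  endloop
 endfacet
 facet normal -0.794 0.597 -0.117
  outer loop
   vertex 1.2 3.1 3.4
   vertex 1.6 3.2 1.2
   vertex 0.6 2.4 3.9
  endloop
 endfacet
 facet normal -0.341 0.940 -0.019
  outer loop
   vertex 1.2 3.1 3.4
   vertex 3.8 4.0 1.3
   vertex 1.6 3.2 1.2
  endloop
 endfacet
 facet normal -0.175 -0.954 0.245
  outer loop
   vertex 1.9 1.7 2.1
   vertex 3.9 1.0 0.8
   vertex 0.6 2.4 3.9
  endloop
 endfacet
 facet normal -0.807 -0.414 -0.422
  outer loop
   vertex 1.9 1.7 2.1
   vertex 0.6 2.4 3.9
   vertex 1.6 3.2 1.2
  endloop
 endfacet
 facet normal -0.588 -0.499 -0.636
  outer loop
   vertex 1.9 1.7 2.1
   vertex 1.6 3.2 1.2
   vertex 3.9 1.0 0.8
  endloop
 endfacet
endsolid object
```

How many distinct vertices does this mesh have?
6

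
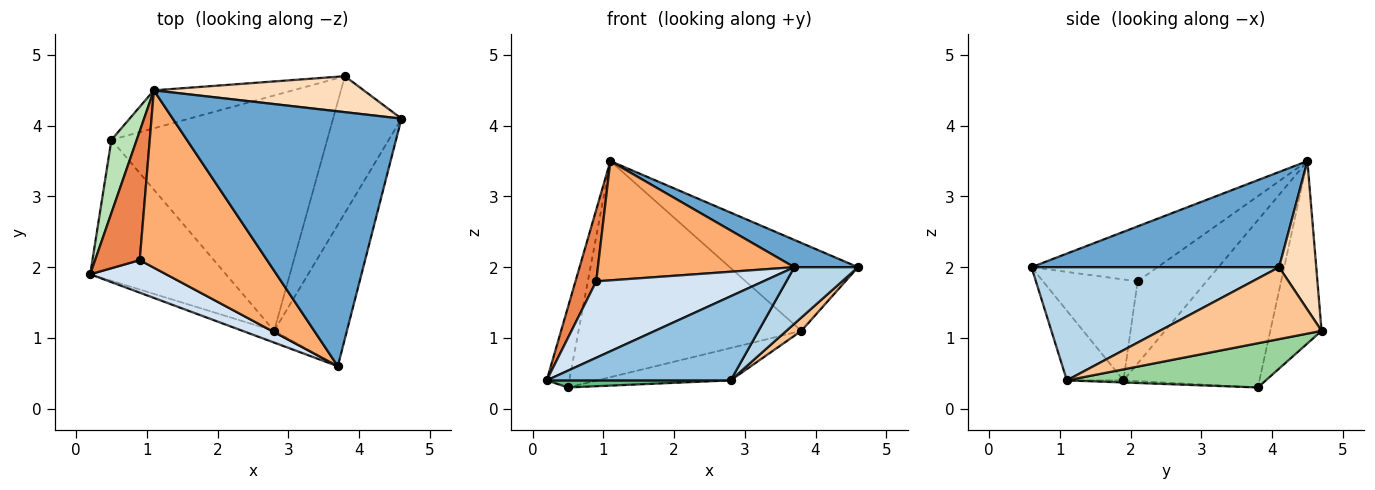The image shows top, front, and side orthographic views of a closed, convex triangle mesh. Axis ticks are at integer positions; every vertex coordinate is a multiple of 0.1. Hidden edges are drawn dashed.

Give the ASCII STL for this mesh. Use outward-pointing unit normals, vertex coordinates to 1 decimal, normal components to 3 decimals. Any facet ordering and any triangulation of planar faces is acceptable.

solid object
 facet normal 0.382 -0.098 0.919
  outer loop
   vertex 1.1 4.5 3.5
   vertex 3.7 0.6 2.0
   vertex 4.6 4.1 2.0
  endloop
 endfacet
 facet normal -0.292 -0.947 -0.132
  outer loop
   vertex 2.8 1.1 0.4
   vertex 3.7 0.6 2.0
   vertex 0.2 1.9 0.4
  endloop
 endfacet
 facet normal 0.822 -0.211 -0.529
  outer loop
   vertex 2.8 1.1 0.4
   vertex 4.6 4.1 2.0
   vertex 3.7 0.6 2.0
  endloop
 endfacet
 facet normal -0.462 -0.816 0.348
  outer loop
   vertex 0.9 2.1 1.8
   vertex 0.2 1.9 0.4
   vertex 3.7 0.6 2.0
  endloop
 endfacet
 facet normal -0.850 -0.256 0.461
  outer loop
   vertex 0.9 2.1 1.8
   vertex 1.1 4.5 3.5
   vertex 0.2 1.9 0.4
  endloop
 endfacet
 facet normal -0.337 -0.525 0.781
  outer loop
   vertex 0.9 2.1 1.8
   vertex 3.7 0.6 2.0
   vertex 1.1 4.5 3.5
  endloop
 endfacet
 facet normal 0.723 -0.067 -0.688
  outer loop
   vertex 3.8 4.7 1.1
   vertex 4.6 4.1 2.0
   vertex 2.8 1.1 0.4
  endloop
 endfacet
 facet normal 0.259 0.894 0.366
  outer loop
   vertex 3.8 4.7 1.1
   vertex 1.1 4.5 3.5
   vertex 4.6 4.1 2.0
  endloop
 endfacet
 facet normal -0.015 -0.050 -0.999
  outer loop
   vertex 0.5 3.8 0.3
   vertex 2.8 1.1 0.4
   vertex 0.2 1.9 0.4
  endloop
 endfacet
 facet normal 0.199 0.134 -0.971
  outer loop
   vertex 0.5 3.8 0.3
   vertex 3.8 4.7 1.1
   vertex 2.8 1.1 0.4
  endloop
 endfacet
 facet normal -0.976 0.162 0.148
  outer loop
   vertex 0.5 3.8 0.3
   vertex 0.2 1.9 0.4
   vertex 1.1 4.5 3.5
  endloop
 endfacet
 facet normal -0.221 0.961 -0.169
  outer loop
   vertex 0.5 3.8 0.3
   vertex 1.1 4.5 3.5
   vertex 3.8 4.7 1.1
  endloop
 endfacet
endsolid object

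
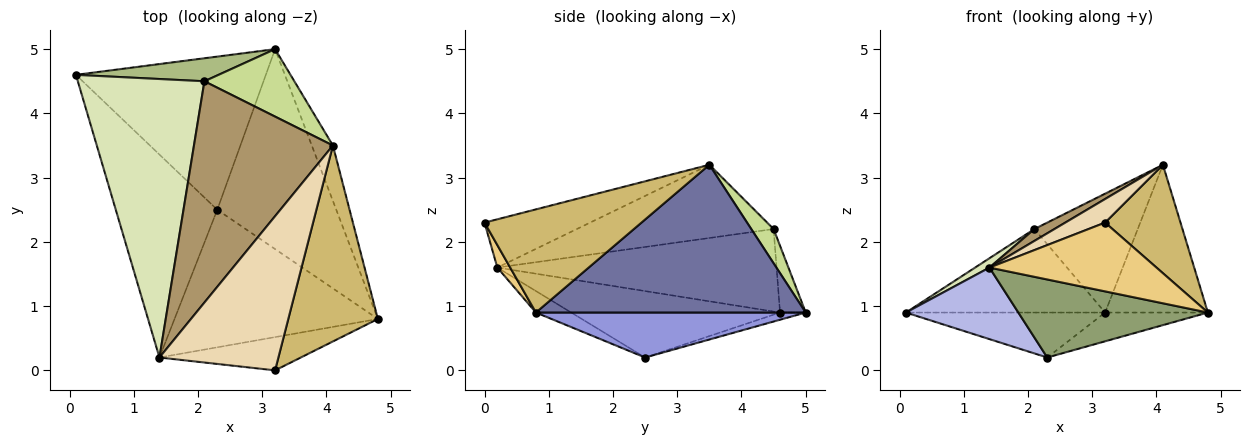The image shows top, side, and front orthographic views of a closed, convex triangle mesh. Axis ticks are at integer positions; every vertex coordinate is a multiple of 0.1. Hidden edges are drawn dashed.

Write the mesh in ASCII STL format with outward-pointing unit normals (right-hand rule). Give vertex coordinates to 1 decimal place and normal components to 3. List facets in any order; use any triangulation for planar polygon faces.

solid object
 facet normal 0.926 0.353 -0.132
  outer loop
   vertex 4.1 3.5 3.2
   vertex 4.8 0.8 0.9
   vertex 3.2 5.0 0.9
  endloop
 endfacet
 facet normal -0.036 0.282 -0.959
  outer loop
   vertex 2.3 2.5 0.2
   vertex 0.1 4.6 0.9
   vertex 3.2 5.0 0.9
  endloop
 endfacet
 facet normal 0.350 0.133 -0.927
  outer loop
   vertex 2.3 2.5 0.2
   vertex 3.2 5.0 0.9
   vertex 4.8 0.8 0.9
  endloop
 endfacet
 facet normal -0.525 -0.283 -0.802
  outer loop
   vertex 2.3 2.5 0.2
   vertex 1.4 0.2 1.6
   vertex 0.1 4.6 0.9
  endloop
 endfacet
 facet normal -0.092 -0.491 -0.866
  outer loop
   vertex 2.3 2.5 0.2
   vertex 4.8 0.8 0.9
   vertex 1.4 0.2 1.6
  endloop
 endfacet
 facet normal -0.123 0.957 0.264
  outer loop
   vertex 2.1 4.5 2.2
   vertex 3.2 5.0 0.9
   vertex 0.1 4.6 0.9
  endloop
 endfacet
 facet normal 0.185 0.855 0.485
  outer loop
   vertex 2.1 4.5 2.2
   vertex 4.1 3.5 3.2
   vertex 3.2 5.0 0.9
  endloop
 endfacet
 facet normal -0.546 -0.028 0.837
  outer loop
   vertex 2.1 4.5 2.2
   vertex 0.1 4.6 0.9
   vertex 1.4 0.2 1.6
  endloop
 endfacet
 facet normal -0.466 -0.048 0.884
  outer loop
   vertex 2.1 4.5 2.2
   vertex 1.4 0.2 1.6
   vertex 4.1 3.5 3.2
  endloop
 endfacet
 facet normal 0.710 -0.341 0.616
  outer loop
   vertex 3.2 0.0 2.3
   vertex 4.8 0.8 0.9
   vertex 4.1 3.5 3.2
  endloop
 endfacet
 facet normal 0.069 -0.898 -0.434
  outer loop
   vertex 3.2 0.0 2.3
   vertex 1.4 0.2 1.6
   vertex 4.8 0.8 0.9
  endloop
 endfacet
 facet normal -0.372 -0.140 0.917
  outer loop
   vertex 3.2 0.0 2.3
   vertex 4.1 3.5 3.2
   vertex 1.4 0.2 1.6
  endloop
 endfacet
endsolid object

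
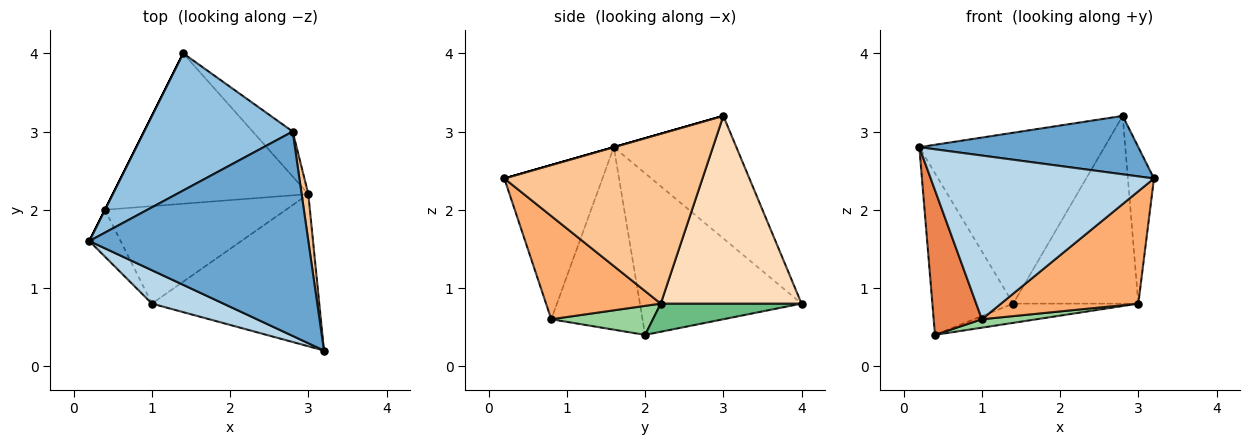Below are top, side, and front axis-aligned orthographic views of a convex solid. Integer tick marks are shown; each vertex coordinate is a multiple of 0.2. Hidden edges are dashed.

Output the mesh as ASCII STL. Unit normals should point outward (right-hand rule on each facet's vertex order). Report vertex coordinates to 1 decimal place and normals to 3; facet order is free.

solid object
 facet normal 0.000 -0.275 0.962
  outer loop
   vertex 2.8 3.0 3.2
   vertex 0.2 1.6 2.8
   vertex 3.2 0.2 2.4
  endloop
 endfacet
 facet normal -0.459 0.693 0.556
  outer loop
   vertex 2.8 3.0 3.2
   vertex 1.4 4.0 0.8
   vertex 0.2 1.6 2.8
  endloop
 endfacet
 facet normal -0.396 -0.900 0.183
  outer loop
   vertex 1.0 0.8 0.6
   vertex 3.2 0.2 2.4
   vertex 0.2 1.6 2.8
  endloop
 endfacet
 facet normal -0.894 0.447 0.000
  outer loop
   vertex 0.4 2.0 0.4
   vertex 0.2 1.6 2.8
   vertex 1.4 4.0 0.8
  endloop
 endfacet
 facet normal -0.874 -0.462 -0.150
  outer loop
   vertex 0.4 2.0 0.4
   vertex 1.0 0.8 0.6
   vertex 0.2 1.6 2.8
  endloop
 endfacet
 facet normal 0.445 -0.532 -0.721
  outer loop
   vertex 3.0 2.2 0.8
   vertex 3.2 0.2 2.4
   vertex 1.0 0.8 0.6
  endloop
 endfacet
 facet normal 0.991 0.130 0.039
  outer loop
   vertex 3.0 2.2 0.8
   vertex 2.8 3.0 3.2
   vertex 3.2 0.2 2.4
  endloop
 endfacet
 facet normal 0.738 0.656 -0.157
  outer loop
   vertex 3.0 2.2 0.8
   vertex 1.4 4.0 0.8
   vertex 2.8 3.0 3.2
  endloop
 endfacet
 facet normal 0.141 0.126 -0.982
  outer loop
   vertex 3.0 2.2 0.8
   vertex 0.4 2.0 0.4
   vertex 1.4 4.0 0.8
  endloop
 endfacet
 facet normal 0.158 -0.085 -0.984
  outer loop
   vertex 3.0 2.2 0.8
   vertex 1.0 0.8 0.6
   vertex 0.4 2.0 0.4
  endloop
 endfacet
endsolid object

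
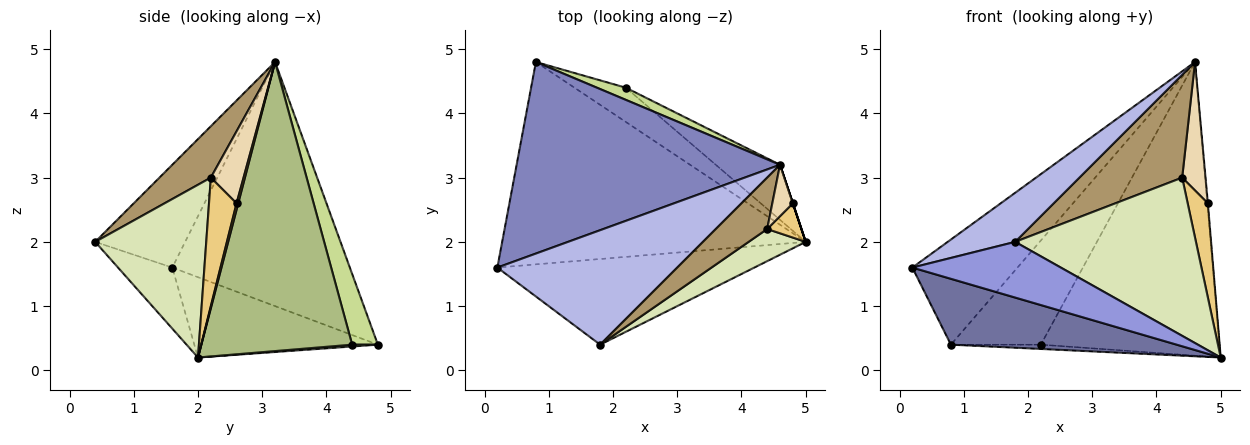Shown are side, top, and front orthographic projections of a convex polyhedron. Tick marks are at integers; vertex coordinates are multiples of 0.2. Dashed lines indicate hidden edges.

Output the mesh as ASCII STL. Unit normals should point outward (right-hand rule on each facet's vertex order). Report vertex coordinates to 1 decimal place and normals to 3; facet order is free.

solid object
 facet normal -0.244 -0.300 -0.922
  outer loop
   vertex 0.8 4.8 0.4
   vertex 5.0 2.0 0.2
   vertex 0.2 1.6 1.6
  endloop
 endfacet
 facet normal -0.631 0.373 0.680
  outer loop
   vertex 4.6 3.2 4.8
   vertex 0.8 4.8 0.4
   vertex 0.2 1.6 1.6
  endloop
 endfacet
 facet normal -0.195 -0.534 -0.822
  outer loop
   vertex 1.8 0.4 2.0
   vertex 0.2 1.6 1.6
   vertex 5.0 2.0 0.2
  endloop
 endfacet
 facet normal -0.465 -0.349 0.814
  outer loop
   vertex 1.8 0.4 2.0
   vertex 4.6 3.2 4.8
   vertex 0.2 1.6 1.6
  endloop
 endfacet
 facet normal 0.035 0.124 -0.992
  outer loop
   vertex 2.2 4.4 0.4
   vertex 5.0 2.0 0.2
   vertex 0.8 4.8 0.4
  endloop
 endfacet
 facet normal 0.638 0.757 -0.142
  outer loop
   vertex 2.2 4.4 0.4
   vertex 4.6 3.2 4.8
   vertex 5.0 2.0 0.2
  endloop
 endfacet
 facet normal 0.273 0.956 0.112
  outer loop
   vertex 2.2 4.4 0.4
   vertex 0.8 4.8 0.4
   vertex 4.6 3.2 4.8
  endloop
 endfacet
 facet normal 0.516 -0.840 0.170
  outer loop
   vertex 4.4 2.2 3.0
   vertex 1.8 0.4 2.0
   vertex 5.0 2.0 0.2
  endloop
 endfacet
 facet normal 0.408 -0.816 0.408
  outer loop
   vertex 4.4 2.2 3.0
   vertex 4.6 3.2 4.8
   vertex 1.8 0.4 2.0
  endloop
 endfacet
 facet normal 0.949 0.316 0.000
  outer loop
   vertex 4.8 2.6 2.6
   vertex 5.0 2.0 0.2
   vertex 4.6 3.2 4.8
  endloop
 endfacet
 facet normal 0.788 -0.578 0.210
  outer loop
   vertex 4.8 2.6 2.6
   vertex 4.4 2.2 3.0
   vertex 5.0 2.0 0.2
  endloop
 endfacet
 facet normal 0.793 -0.566 0.226
  outer loop
   vertex 4.8 2.6 2.6
   vertex 4.6 3.2 4.8
   vertex 4.4 2.2 3.0
  endloop
 endfacet
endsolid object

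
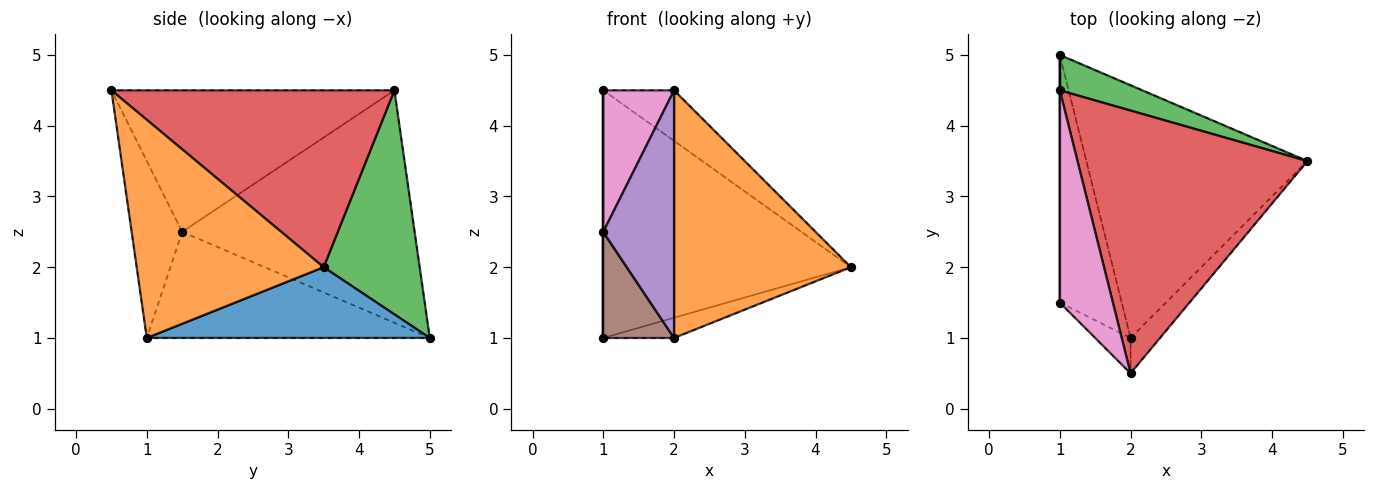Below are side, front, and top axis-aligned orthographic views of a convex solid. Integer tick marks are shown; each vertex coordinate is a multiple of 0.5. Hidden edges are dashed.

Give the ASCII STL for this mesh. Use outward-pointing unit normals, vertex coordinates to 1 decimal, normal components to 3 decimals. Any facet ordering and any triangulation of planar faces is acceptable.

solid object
 facet normal 0.304 0.076 -0.950
  outer loop
   vertex 2.0 1.0 1.0
   vertex 1.0 5.0 1.0
   vertex 4.5 3.5 2.0
  endloop
 endfacet
 facet normal 0.723 -0.684 -0.098
  outer loop
   vertex 2.0 1.0 1.0
   vertex 4.5 3.5 2.0
   vertex 2.0 0.5 4.5
  endloop
 endfacet
 facet normal 0.358 0.924 0.132
  outer loop
   vertex 1.0 4.5 4.5
   vertex 4.5 3.5 2.0
   vertex 1.0 5.0 1.0
  endloop
 endfacet
 facet normal 0.603 0.151 0.784
  outer loop
   vertex 1.0 4.5 4.5
   vertex 2.0 0.5 4.5
   vertex 4.5 3.5 2.0
  endloop
 endfacet
 facet normal -0.577 -0.808 -0.115
  outer loop
   vertex 1.0 1.5 2.5
   vertex 2.0 1.0 1.0
   vertex 2.0 0.5 4.5
  endloop
 endfacet
 facet normal -0.844 -0.211 -0.493
  outer loop
   vertex 1.0 1.5 2.5
   vertex 1.0 5.0 1.0
   vertex 2.0 1.0 1.0
  endloop
 endfacet
 facet normal -0.912 -0.228 0.342
  outer loop
   vertex 1.0 1.5 2.5
   vertex 2.0 0.5 4.5
   vertex 1.0 4.5 4.5
  endloop
 endfacet
 facet normal -1.000 0.000 0.000
  outer loop
   vertex 1.0 1.5 2.5
   vertex 1.0 4.5 4.5
   vertex 1.0 5.0 1.0
  endloop
 endfacet
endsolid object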